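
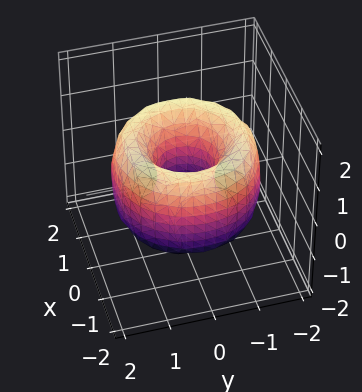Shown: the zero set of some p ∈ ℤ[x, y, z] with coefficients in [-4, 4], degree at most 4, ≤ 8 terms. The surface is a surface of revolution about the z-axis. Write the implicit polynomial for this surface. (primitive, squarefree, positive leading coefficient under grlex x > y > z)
x^4 + 2*x^2*y^2 + y^4 - 3*x^2 - 3*y^2 + z^2 + 1

1. The degree is 4 — the shape is more complex than any degree-3 surface.
2. Symmetry: the z-axis is an axis of rotation, so x and y enter only as x² + y².
3. Checking where it meets the axes: the surface avoids every integer z-axis point in the box; a circular section at z = 0 has radius between 0 and 1.
4. Together with the visible shape, these determine p as stated.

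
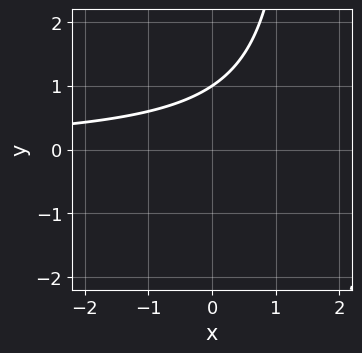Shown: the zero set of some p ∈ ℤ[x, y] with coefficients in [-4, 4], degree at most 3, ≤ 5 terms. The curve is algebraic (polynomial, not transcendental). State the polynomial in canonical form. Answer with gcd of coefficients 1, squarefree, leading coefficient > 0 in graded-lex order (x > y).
First, degree: a generic line meets the curve in up to 2 points, so deg p = 2.
Then, from the axis intercepts and sections: it misses every integer gridline on the x-axis; it meets the y-axis at y = 1 (among the integer gridlines).
Finally, fitting integer coefficients to these (and the overall shape) gives p.

2*x*y - 3*y + 3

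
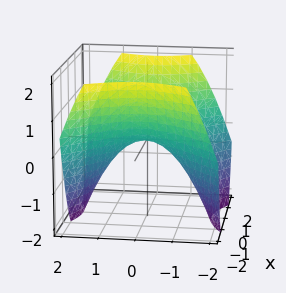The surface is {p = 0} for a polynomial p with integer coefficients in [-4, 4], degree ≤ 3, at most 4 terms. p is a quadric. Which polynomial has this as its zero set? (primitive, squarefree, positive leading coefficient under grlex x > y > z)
1. deg p = 2. A hyperbolic paraboloid; a quadric.
2. Symmetries: it's symmetric under x → −x, forcing even powers of x; it's symmetric under y → −y, forcing even powers of y.
3. Reading off the gridlines: it meets the x-axis at x = 0 (among the integer gridlines); it crosses the y-axis at the gridline y = 0; it meets the z-axis at z = 0 (among the integer gridlines).
4. The integer polynomial consistent with all of this is the stated p.

2*x^2 - 2*y^2 - 3*z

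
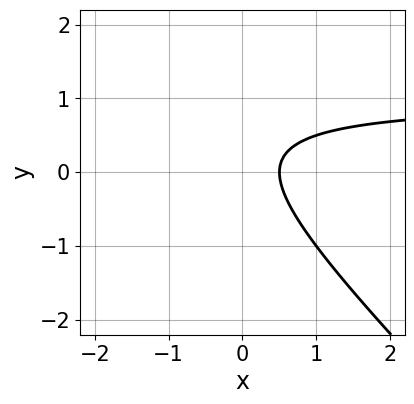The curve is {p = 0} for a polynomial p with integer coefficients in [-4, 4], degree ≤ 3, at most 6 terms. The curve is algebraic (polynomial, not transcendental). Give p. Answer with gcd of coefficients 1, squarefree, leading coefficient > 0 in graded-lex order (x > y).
2*x*y + 2*y^2 - 2*x - y + 1

(a) deg p = 2.
(b) Checking where it meets the axes: it misses every integer gridline on the y-axis.
(c) Fitting integer coefficients to these (and the overall shape) gives p.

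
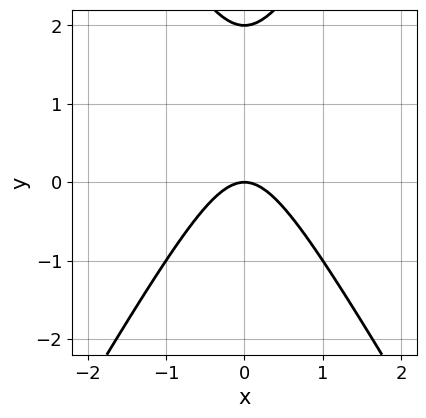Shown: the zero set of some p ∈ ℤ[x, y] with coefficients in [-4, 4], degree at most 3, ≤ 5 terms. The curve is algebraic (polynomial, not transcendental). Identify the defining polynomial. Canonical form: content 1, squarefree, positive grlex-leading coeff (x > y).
First, degree: a generic line meets the curve in up to 2 points, so deg p = 2.
Next, symmetries: the x ↦ −x reflection is a symmetry, so x appears only in even powers.
Next, from the visible intercepts: among the integer gridlines, it crosses the y-axis at y ∈ {0, 2}; it meets the x-axis at x = 0 (among the integer gridlines).
Finally, fitting integer coefficients to these (and the overall shape) gives p.

3*x^2 - y^2 + 2*y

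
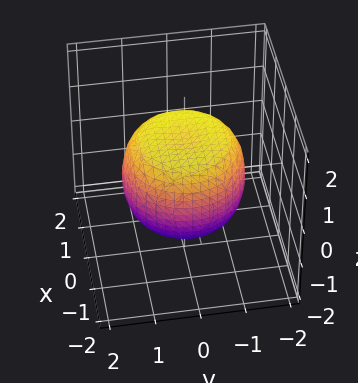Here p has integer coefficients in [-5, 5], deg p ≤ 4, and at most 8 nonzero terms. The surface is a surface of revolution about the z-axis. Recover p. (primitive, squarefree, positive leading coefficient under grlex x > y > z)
The degree is 4 — no degree-3 surface has this shape.
By symmetry, the surface is invariant under rotation about z: p = q(x² + y², z).
From the axis intercepts and sections: a circular section at z = -1 has radius exactly 1; the z-axis gridline crossings are at z ∈ {-1, 1}.
These observations pin down the coefficients.

2*x^4 + 4*x^2*y^2 + 2*y^4 - 2*x^2 - 2*y^2 + 3*z^2 - 3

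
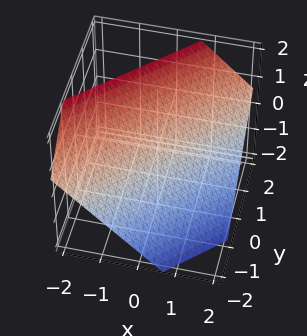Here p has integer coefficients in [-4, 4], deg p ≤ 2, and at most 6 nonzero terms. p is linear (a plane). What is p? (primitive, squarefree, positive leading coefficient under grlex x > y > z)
1. deg p = 1. Every cross-section is a straight line — this is a plane.
2. Solving for integer coefficients yields p as stated.

3*x - 3*y + 3*z - 2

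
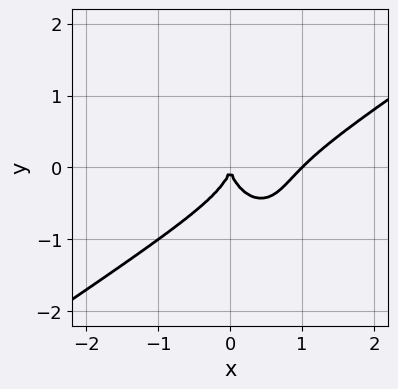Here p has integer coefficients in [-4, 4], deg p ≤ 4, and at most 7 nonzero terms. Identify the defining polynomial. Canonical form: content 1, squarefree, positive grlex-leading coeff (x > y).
1. Degree: the shape is more complex than any degree-2 curve, so deg p = 3.
2. Checking where it meets the axes: it meets the y-axis at y = 0 (among the integer gridlines); among the integer gridlines, it crosses the x-axis at x ∈ {0, 1}.
3. Fitting integer coefficients to these (and the overall shape) gives p.

3*x^3 - 3*x^2*y - x*y^2 - 2*y^3 - 3*x^2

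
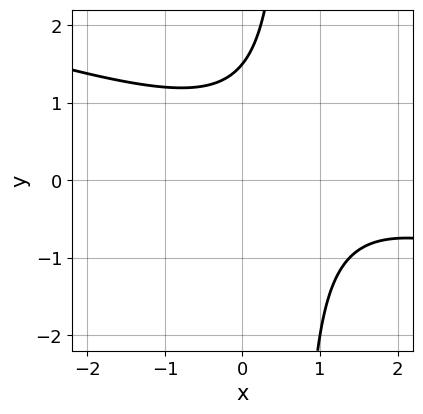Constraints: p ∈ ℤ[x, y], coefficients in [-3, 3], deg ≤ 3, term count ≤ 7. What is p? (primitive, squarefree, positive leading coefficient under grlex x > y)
(a) Degree: no degree-1 curve has this shape, so deg p = 2.
(b) From the visible intercepts: the curve avoids every integer x-axis point in the box.
(c) Matching integer coefficients to the picture gives p.

x^2 + 3*x*y - 2*x - 2*y + 3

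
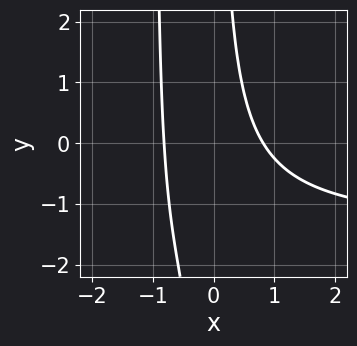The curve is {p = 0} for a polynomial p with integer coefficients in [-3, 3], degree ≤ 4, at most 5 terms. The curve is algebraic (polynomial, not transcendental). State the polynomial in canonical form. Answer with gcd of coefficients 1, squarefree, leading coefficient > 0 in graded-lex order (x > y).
The degree is 3 — the shape is more complex than any degree-2 curve.
From the visible intercepts: the curve avoids every integer y-axis point in the box.
Putting this together gives p.

2*x^2*y + 3*x^2 + 2*x*y - 2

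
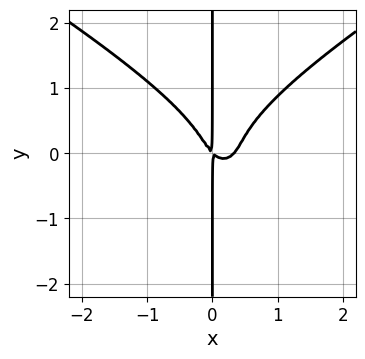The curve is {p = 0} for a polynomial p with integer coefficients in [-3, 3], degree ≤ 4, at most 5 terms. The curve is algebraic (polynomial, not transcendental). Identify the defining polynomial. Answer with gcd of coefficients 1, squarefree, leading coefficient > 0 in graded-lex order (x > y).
(a) The degree is 4 — a generic line meets the curve in up to 4 points.
(b) Observable constraints: every point of the y-axis in the box is on the curve.
(c) These observations pin down the coefficients.

x^3*y - 3*x*y^3 + 3*x^3 - x^2 - x*y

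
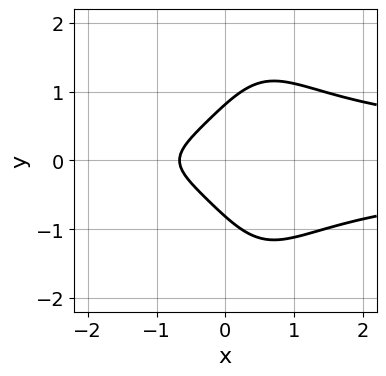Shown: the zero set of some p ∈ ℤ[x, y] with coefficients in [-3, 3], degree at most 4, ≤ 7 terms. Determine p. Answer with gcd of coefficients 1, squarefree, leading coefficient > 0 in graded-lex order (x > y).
Degree: no degree-3 curve has this shape, so deg p = 4.
Symmetries: mirror symmetry y ↦ −y ⇒ only even powers of y.
Together with the visible shape, these determine p as stated.

3*x^2*y^2 - 2*x*y^2 + 3*y^2 - 3*x - 2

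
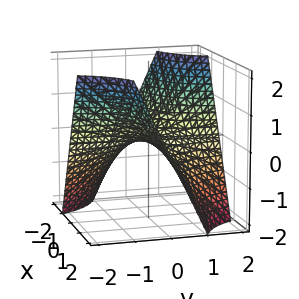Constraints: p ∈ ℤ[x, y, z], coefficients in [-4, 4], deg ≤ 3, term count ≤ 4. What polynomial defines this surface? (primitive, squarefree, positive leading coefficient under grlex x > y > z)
x*y + z

(a) Degree: a saddle surface; a quadric, so deg p = 2.
(b) Reading off the gridlines: it crosses the z-axis at the gridline z = 0; every point of the y-axis in the box is on the surface; the visible x-axis segment lies entirely on the surface.
(c) Matching integer coefficients to the picture gives p.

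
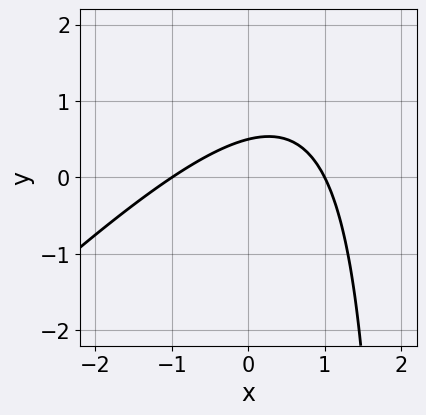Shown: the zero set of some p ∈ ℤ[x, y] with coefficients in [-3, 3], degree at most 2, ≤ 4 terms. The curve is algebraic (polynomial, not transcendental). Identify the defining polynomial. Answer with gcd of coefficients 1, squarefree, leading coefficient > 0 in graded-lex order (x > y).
First, deg p = 2. A generic line meets the curve in up to 2 points.
Then, reading off the gridlines: among the integer gridlines, it crosses the x-axis at x ∈ {-1, 1}.
Finally, the integer polynomial consistent with all of this is the stated p.

x^2 - x*y + 2*y - 1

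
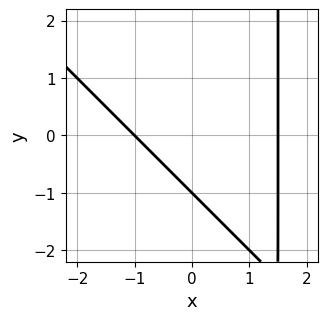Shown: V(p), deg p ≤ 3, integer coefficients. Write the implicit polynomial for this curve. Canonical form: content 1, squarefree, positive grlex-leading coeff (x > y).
First, deg p = 2.
Next, checking where it meets the axes: one x-axis crossing is at x = -1; one y-axis crossing is at y = -1.
Finally, fitting integer coefficients to these (and the overall shape) gives p.

2*x^2 + 2*x*y - x - 3*y - 3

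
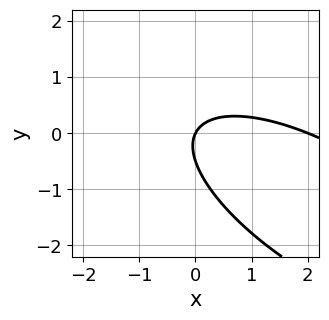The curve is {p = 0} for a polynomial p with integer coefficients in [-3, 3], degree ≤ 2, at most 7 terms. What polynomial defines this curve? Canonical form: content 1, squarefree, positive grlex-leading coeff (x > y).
x^2 + 2*x*y + 2*y^2 - 2*x + y

First, degree: the shape is more complex than any degree-1 curve, so deg p = 2.
Then, from the axis intercepts and sections: among the integer gridlines, it crosses the x-axis at x ∈ {0, 2}; it crosses the y-axis at the gridline y = 0.
Finally, these observations pin down the coefficients.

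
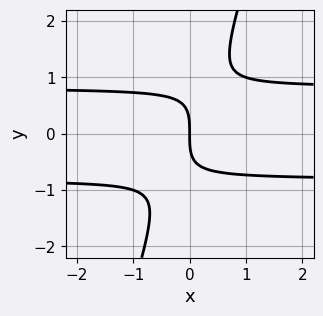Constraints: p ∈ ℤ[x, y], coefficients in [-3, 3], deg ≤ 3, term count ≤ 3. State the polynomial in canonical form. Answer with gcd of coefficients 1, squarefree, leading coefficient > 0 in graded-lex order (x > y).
3*x*y^2 - y^3 - 2*x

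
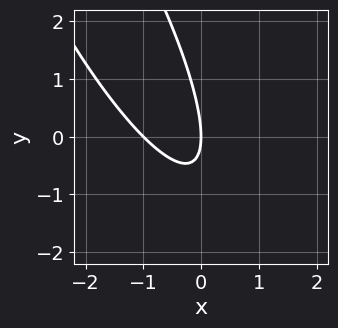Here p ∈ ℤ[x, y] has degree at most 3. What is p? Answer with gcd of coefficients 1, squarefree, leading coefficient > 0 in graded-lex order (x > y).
First, deg p = 2. A generic line meets the curve in up to 2 points.
Next, checking where it meets the axes: the x-axis gridline crossings are at x ∈ {-1, 0}; one y-axis crossing is at y = 0.
Finally, putting this together gives p.

3*x^2 + 3*x*y + y^2 + 3*x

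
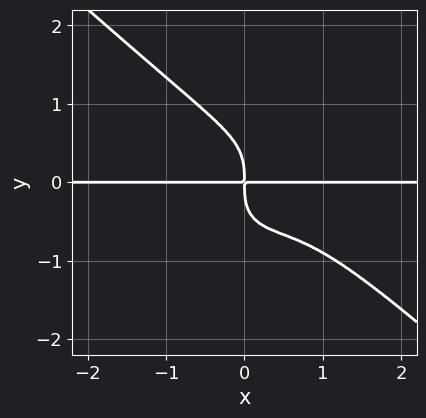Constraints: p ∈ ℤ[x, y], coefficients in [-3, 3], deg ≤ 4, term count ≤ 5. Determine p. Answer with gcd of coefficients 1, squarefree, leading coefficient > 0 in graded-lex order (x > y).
3*x^3*y - x*y^3 + 3*y^4 - 3*x^2*y + 3*x*y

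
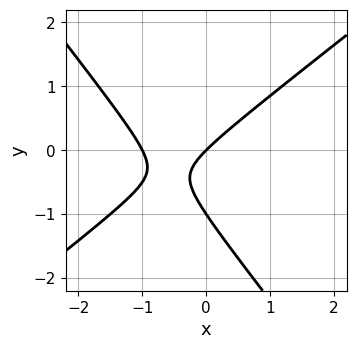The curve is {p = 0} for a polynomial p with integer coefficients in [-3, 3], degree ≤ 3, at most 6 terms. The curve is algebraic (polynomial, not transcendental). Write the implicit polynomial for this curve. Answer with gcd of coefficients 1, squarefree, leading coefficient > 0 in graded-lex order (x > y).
2*x^2 - x*y - 2*y^2 + 2*x - 2*y

(a) The degree is 2 — a generic line meets the curve in up to 2 points.
(b) Observable constraints: among the integer gridlines, it crosses the y-axis at y ∈ {-1, 0}; among the integer gridlines, it crosses the x-axis at x ∈ {-1, 0}.
(c) These observations pin down the coefficients.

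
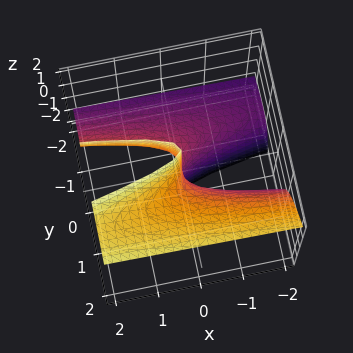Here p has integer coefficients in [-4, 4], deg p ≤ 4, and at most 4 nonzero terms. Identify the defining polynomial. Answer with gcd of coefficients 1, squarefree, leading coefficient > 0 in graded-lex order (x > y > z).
(a) deg p = 3. A generic line meets the surface in up to 3 points.
(b) Checking where it meets the axes: one y-axis crossing is at y = 0; the visible z-axis segment lies entirely on the surface; it meets the x-axis at x = 0 (among the integer gridlines).
(c) Solving for integer coefficients yields p as stated.

2*y^3 - 3*y^2*z + y^2 + x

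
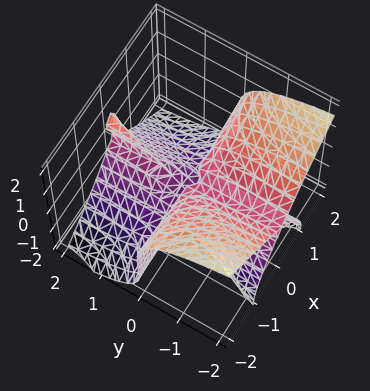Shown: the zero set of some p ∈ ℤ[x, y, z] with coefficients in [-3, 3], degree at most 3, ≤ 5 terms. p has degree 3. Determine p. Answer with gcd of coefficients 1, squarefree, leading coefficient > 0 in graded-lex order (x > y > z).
1. The picture has 2 separate pieces.
2. Degree: no degree-2 surface has this shape, so deg p = 3.
3. Checking where it meets the axes: every point of the x-axis in the box is on the surface; one z-axis crossing is at z = -1; the visible y-axis segment lies entirely on the surface.
4. These observations pin down the coefficients.

2*x^2*y - y*z^2 + z^3 + z^2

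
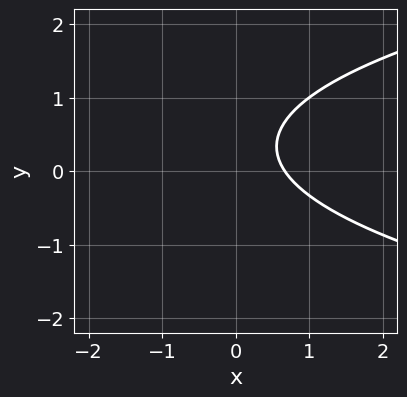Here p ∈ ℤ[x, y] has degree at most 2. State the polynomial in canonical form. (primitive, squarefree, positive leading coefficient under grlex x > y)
The degree is 2 — the shape is more complex than any degree-1 curve.
Reading off the gridlines: no y-intercept at any integer in the box.
Fitting integer coefficients to these (and the overall shape) gives p.

3*y^2 - 3*x - 2*y + 2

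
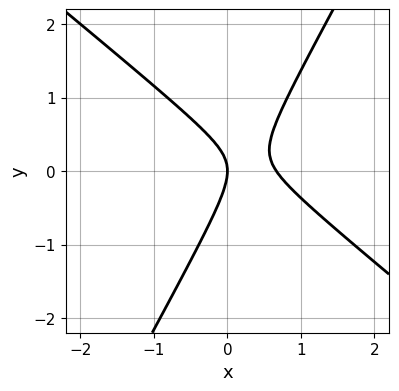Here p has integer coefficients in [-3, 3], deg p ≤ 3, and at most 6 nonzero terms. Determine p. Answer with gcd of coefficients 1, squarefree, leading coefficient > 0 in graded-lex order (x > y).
(a) deg p = 2. The shape is more complex than any degree-1 curve.
(b) Reading off the gridlines: one x-axis crossing is at x = 0; it meets the y-axis at y = 0 (among the integer gridlines).
(c) Together with the visible shape, these determine p as stated.

3*x^2 + 2*x*y - 2*y^2 - 2*x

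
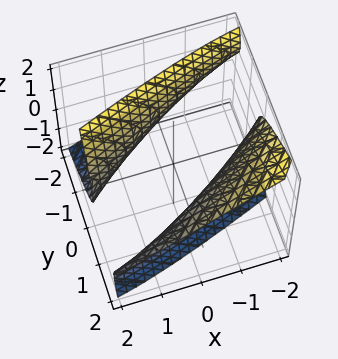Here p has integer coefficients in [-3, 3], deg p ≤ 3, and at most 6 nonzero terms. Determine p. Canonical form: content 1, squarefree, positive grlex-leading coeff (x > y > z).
First, there are 2 components.
Then, the degree is 2 — a generic line meets the surface in up to 2 points.
Then, checking where it meets the axes: it misses every integer gridline on the z-axis.
Finally, assembling these constraints gives the stated polynomial.

x^2 - 3*x*y + 2*y^2 - 3*y*z - 2*z^2 - 3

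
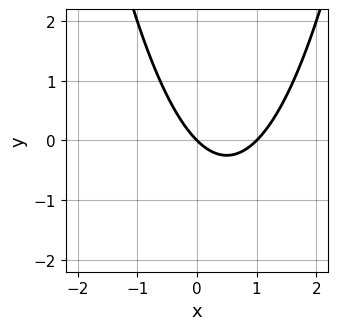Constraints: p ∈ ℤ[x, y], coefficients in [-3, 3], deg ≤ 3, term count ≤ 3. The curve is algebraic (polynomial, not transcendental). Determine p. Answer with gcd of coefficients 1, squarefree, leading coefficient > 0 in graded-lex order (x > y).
x^2 - x - y

The degree is 2 — the shape is more complex than any degree-1 curve.
Against the integer gridlines: the x-axis gridline crossings are at x ∈ {0, 1}; one y-axis crossing is at y = 0.
The integer polynomial consistent with all of this is the stated p.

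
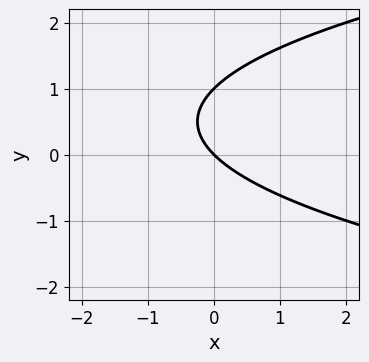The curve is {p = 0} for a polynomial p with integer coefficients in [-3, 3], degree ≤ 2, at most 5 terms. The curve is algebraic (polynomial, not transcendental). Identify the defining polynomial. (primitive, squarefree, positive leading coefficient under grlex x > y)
1. Degree: the shape is more complex than any degree-1 curve, so deg p = 2.
2. Observable constraints: the y-axis gridline crossings are at y ∈ {0, 1}; one x-axis crossing is at x = 0.
3. The integer polynomial consistent with all of this is the stated p.

y^2 - x - y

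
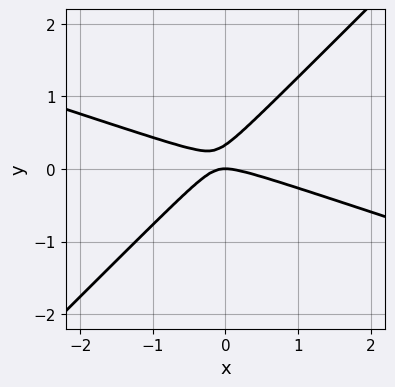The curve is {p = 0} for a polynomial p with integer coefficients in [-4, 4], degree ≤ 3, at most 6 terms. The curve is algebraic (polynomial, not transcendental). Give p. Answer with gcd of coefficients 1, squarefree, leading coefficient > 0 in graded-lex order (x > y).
Degree: the shape is more complex than any degree-1 curve, so deg p = 2.
Checking where it meets the axes: one x-axis crossing is at x = 0; it crosses the y-axis at the gridline y = 0.
These observations pin down the coefficients.

x^2 + 2*x*y - 3*y^2 + y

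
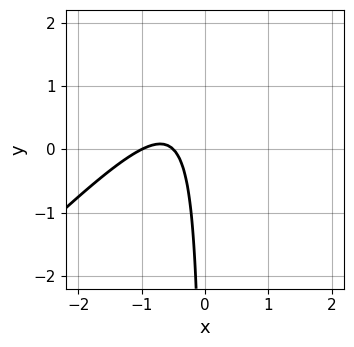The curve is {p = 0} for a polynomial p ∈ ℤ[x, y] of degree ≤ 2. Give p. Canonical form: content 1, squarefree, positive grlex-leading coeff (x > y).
1. deg p = 2. The shape is more complex than any degree-1 curve.
2. Against the integer gridlines: it crosses the x-axis at the gridline x = -1; it misses every integer gridline on the y-axis.
3. Putting this together gives p.

2*x^2 - 2*x*y + 3*x + 1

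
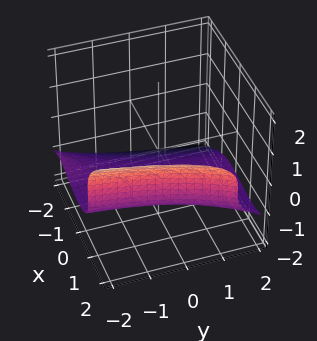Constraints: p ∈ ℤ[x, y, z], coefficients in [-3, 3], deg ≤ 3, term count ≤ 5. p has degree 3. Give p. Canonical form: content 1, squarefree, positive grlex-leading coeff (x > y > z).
x^3 - x^2*y - 3*z^3 - z^2 - 3

(a) The degree is 3 — a generic line meets the surface in up to 3 points.
(b) Reading off the gridlines: the surface avoids every integer y-axis point in the box.
(c) Putting this together gives p.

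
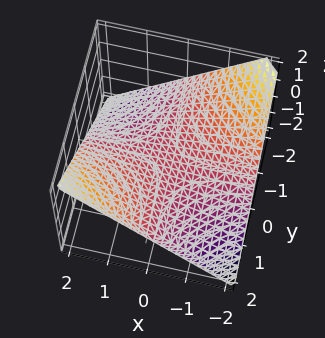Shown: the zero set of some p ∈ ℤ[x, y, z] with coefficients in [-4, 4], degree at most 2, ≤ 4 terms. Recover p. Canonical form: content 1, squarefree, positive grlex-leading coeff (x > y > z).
x*y - 2*z

The degree is 2 — a hyperbolic paraboloid; a quadric.
Reading off the gridlines: every point of the y-axis in the box is on the surface; the visible x-axis segment lies entirely on the surface; it meets the z-axis at z = 0 (among the integer gridlines).
The integer polynomial consistent with all of this is the stated p.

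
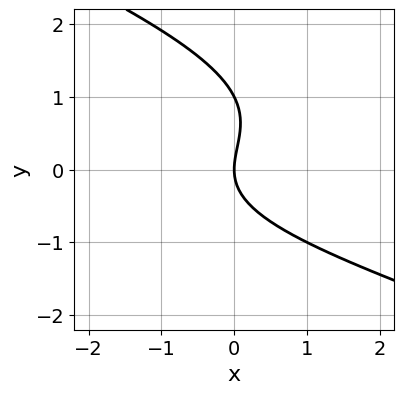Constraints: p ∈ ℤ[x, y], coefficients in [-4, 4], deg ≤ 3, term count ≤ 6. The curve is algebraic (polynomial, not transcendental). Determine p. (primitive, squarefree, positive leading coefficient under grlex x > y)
x*y^2 + 2*y^3 - 2*y^2 + 3*x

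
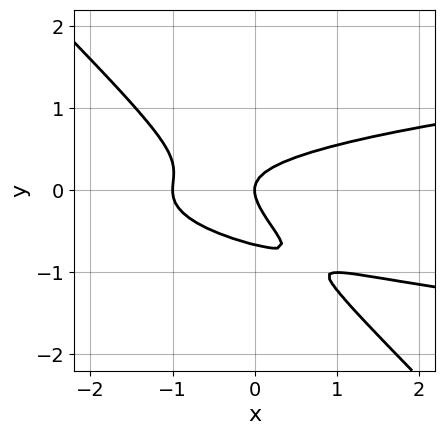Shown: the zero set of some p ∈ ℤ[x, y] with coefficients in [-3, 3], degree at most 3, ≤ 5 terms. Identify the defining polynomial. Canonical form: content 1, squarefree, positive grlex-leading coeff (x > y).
3*x*y^2 + 3*y^3 - x^2 + 2*y^2 - x

1. The degree is 3 — the shape is more complex than any degree-2 curve.
2. From the axis intercepts and sections: among the integer gridlines, it crosses the x-axis at x ∈ {-1, 0}; it meets the y-axis at y = 0 (among the integer gridlines).
3. The integer polynomial consistent with all of this is the stated p.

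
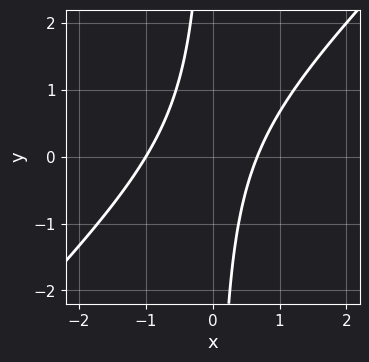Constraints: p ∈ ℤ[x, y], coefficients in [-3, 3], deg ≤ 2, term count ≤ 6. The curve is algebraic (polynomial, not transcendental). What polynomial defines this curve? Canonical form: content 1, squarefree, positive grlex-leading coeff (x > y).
3*x^2 - 3*x*y + x - 2

1. Degree: no degree-1 curve has this shape, so deg p = 2.
2. Against the integer gridlines: it misses every integer gridline on the y-axis; it meets the x-axis at x = -1 (among the integer gridlines).
3. Matching integer coefficients to the picture gives p.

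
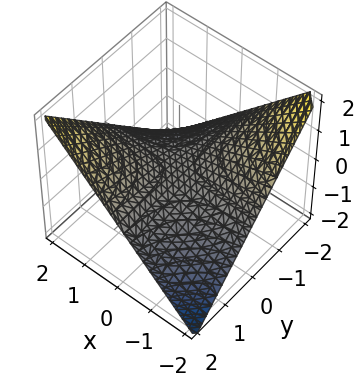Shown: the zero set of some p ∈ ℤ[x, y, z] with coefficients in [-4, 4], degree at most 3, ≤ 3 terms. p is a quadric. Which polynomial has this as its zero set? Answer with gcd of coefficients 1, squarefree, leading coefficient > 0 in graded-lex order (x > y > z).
x*y - 2*z

deg p = 2. A hyperbolic paraboloid; a quadric.
From the visible intercepts: the visible x-axis segment lies entirely on the surface; it meets the z-axis at z = 0 (among the integer gridlines); the visible y-axis segment lies entirely on the surface.
Solving for integer coefficients yields p as stated.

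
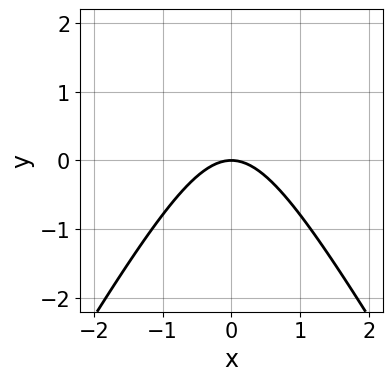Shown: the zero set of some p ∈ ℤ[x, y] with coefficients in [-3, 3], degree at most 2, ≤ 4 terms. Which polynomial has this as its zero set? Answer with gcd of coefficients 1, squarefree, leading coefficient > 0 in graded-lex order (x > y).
3*x^2 - y^2 + 3*y

Degree: no degree-1 curve has this shape, so deg p = 2.
Symmetries: it's symmetric under x → −x, forcing even powers of x.
From the axis intercepts and sections: it meets the x-axis at x = 0 (among the integer gridlines); it meets the y-axis at y = 0 (among the integer gridlines).
Putting this together gives p.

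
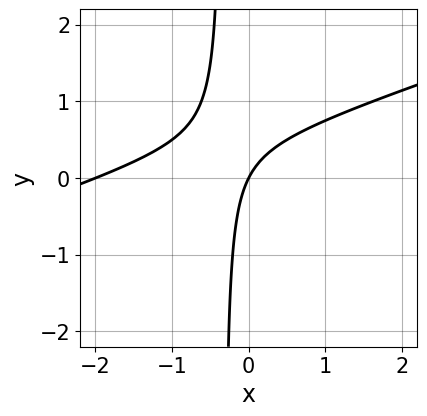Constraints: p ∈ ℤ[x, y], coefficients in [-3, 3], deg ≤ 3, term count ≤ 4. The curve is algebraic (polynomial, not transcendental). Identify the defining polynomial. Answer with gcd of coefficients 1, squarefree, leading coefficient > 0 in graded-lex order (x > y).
x^2 - 3*x*y + 2*x - y

(a) deg p = 2. The shape is more complex than any degree-1 curve.
(b) Reading off the gridlines: among the integer gridlines, it crosses the x-axis at x ∈ {-2, 0}; it crosses the y-axis at the gridline y = 0.
(c) Together with the visible shape, these determine p as stated.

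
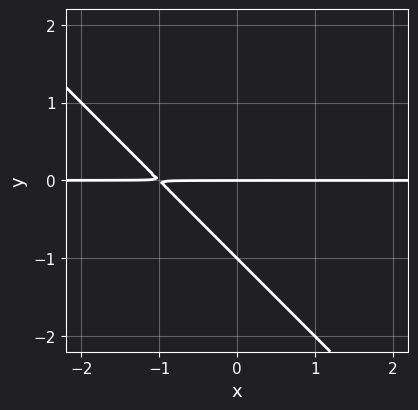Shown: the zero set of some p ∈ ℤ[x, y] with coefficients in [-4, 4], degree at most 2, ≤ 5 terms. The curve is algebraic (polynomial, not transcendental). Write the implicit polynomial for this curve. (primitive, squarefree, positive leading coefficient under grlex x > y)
x*y + y^2 + y

First, degree: no degree-1 curve has this shape, so deg p = 2.
Next, checking where it meets the axes: the visible x-axis segment lies entirely on the curve; among the integer gridlines, it crosses the y-axis at y ∈ {-1, 0}.
Finally, matching integer coefficients to the picture gives p.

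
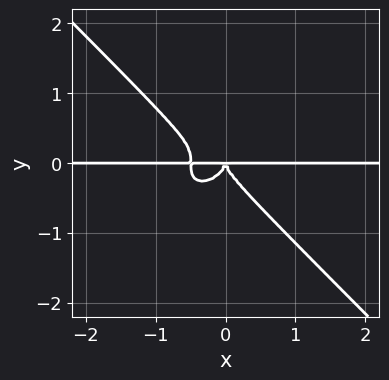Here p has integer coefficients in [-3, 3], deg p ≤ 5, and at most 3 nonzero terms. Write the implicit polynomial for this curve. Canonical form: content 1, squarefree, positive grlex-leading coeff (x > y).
2*x^3*y + 2*y^4 + x^2*y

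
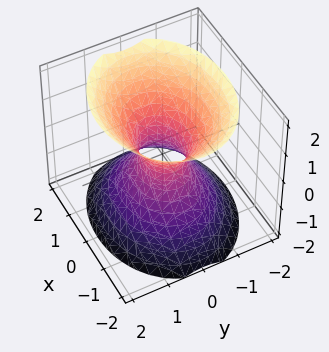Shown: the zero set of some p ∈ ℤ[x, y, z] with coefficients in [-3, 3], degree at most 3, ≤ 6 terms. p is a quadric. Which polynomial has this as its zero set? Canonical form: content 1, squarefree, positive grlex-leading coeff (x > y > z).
First, degree: an hourglass — one-sheet hyperboloid; a quadric, so deg p = 2.
Next, symmetries: mirror symmetry y ↦ −y ⇒ only even powers of y; it's symmetric under x → −x, forcing even powers of x; mirror symmetry z ↦ −z ⇒ only even powers of z.
Then, observable constraints: the surface avoids every integer z-axis point in the box.
Finally, assembling these constraints gives the stated polynomial.

2*x^2 + 3*y^2 - 2*z^2 - 1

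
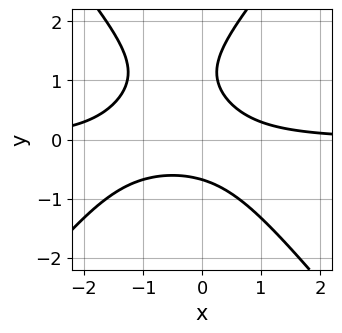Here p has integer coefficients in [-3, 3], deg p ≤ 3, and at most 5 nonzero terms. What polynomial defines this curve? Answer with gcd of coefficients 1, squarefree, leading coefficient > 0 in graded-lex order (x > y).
3*x^2*y - 2*y^3 + 3*x*y + 3*y^2 - 2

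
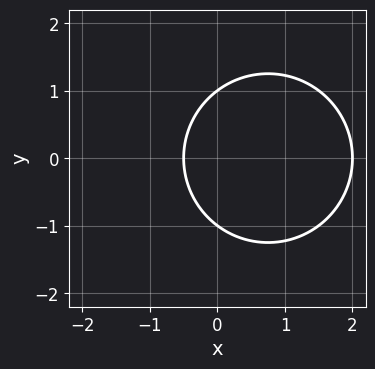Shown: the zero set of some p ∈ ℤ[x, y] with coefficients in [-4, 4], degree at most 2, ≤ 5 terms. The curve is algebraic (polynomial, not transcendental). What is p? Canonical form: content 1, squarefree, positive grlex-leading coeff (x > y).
2*x^2 + 2*y^2 - 3*x - 2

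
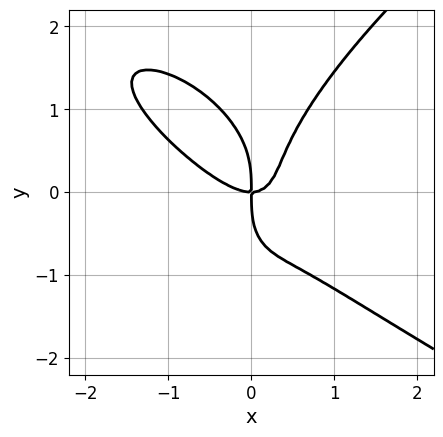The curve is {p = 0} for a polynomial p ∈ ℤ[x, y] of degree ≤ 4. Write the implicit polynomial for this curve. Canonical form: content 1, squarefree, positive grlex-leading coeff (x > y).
y^4 - 3*x^3 - 3*x^2*y + 2*x*y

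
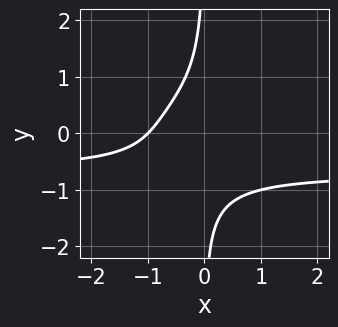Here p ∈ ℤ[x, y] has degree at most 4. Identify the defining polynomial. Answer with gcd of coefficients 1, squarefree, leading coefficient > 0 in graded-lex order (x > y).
x*y^3 + x*y + x + 1

1. The degree is 4 — no degree-3 curve has this shape.
2. From the visible intercepts: it misses every integer gridline on the y-axis; one x-axis crossing is at x = -1.
3. Assembling these constraints gives the stated polynomial.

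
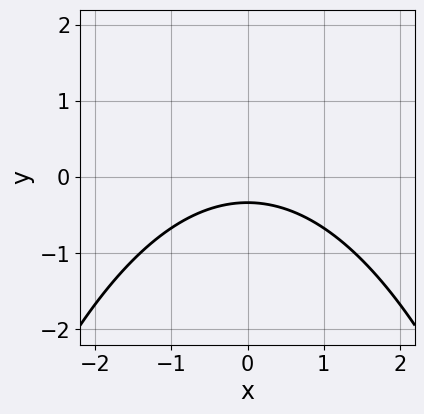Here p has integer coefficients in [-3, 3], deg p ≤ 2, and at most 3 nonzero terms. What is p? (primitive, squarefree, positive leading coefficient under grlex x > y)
(a) The degree is 2 — no degree-1 curve has this shape.
(b) Symmetries: it's symmetric under x → −x, forcing even powers of x.
(c) From the visible intercepts: no x-intercept at any integer in the box.
(d) Fitting integer coefficients to these (and the overall shape) gives p.

x^2 + 3*y + 1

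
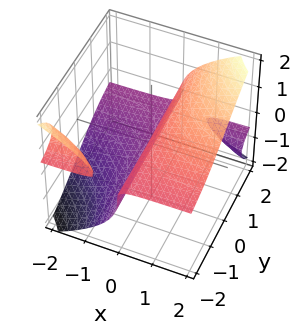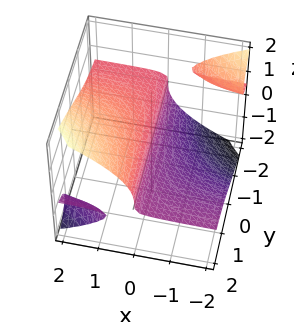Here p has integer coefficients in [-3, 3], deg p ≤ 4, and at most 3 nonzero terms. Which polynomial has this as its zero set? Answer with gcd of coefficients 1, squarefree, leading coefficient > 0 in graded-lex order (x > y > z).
x*y*z - z^3 + x

The picture has 3 separate pieces.
deg p = 3.
Against the integer gridlines: every point of the y-axis in the box is on the surface; it crosses the z-axis at the gridline z = 0.
Assembling these constraints gives the stated polynomial.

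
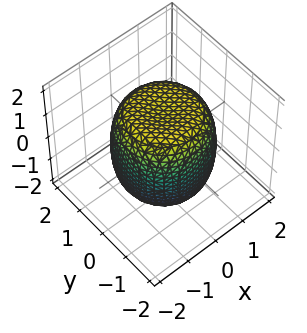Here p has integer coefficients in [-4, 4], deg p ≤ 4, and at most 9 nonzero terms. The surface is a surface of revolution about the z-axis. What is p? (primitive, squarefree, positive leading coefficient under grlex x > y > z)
x^4 + 2*x^2*y^2 + y^4 - x^2 - y^2 + z^2 - 2

1. deg p = 4. The shape is more complex than any degree-3 surface.
2. Symmetries: the surface is invariant under rotation about z: p = q(x² + y², z).
3. From the visible intercepts: a circular section at z = -1 has radius between 1 and 2.
4. Putting this together gives p.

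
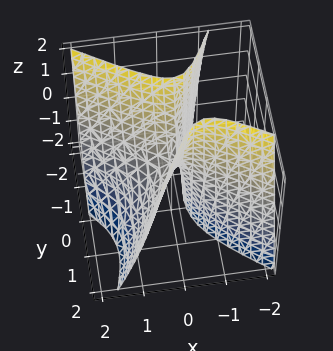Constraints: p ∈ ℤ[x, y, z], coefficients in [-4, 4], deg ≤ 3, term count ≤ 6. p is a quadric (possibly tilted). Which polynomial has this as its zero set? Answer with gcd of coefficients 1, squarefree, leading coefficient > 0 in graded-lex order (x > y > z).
3*x^2 + 3*x*y + 2*x*z - 2*y^2 + z

First, deg p = 2. No degree-1 surface has this shape.
Then, checking where it meets the axes: it crosses the z-axis at the gridline z = 0; it meets the x-axis at x = 0 (among the integer gridlines); one y-axis crossing is at y = 0.
Finally, matching integer coefficients to the picture gives p.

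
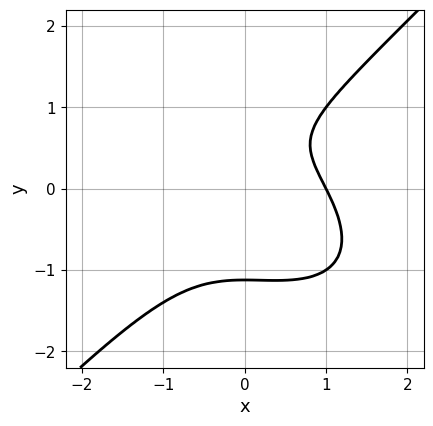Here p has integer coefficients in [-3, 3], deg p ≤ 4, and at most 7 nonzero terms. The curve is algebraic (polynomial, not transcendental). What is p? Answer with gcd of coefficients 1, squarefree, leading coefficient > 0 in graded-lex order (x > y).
1. deg p = 3. The shape is more complex than any degree-2 curve.
2. From the axis intercepts and sections: one x-axis crossing is at x = 1.
3. Fitting integer coefficients to these (and the overall shape) gives p.

2*x^3 + x^2*y - 3*y^3 + 2*y - 2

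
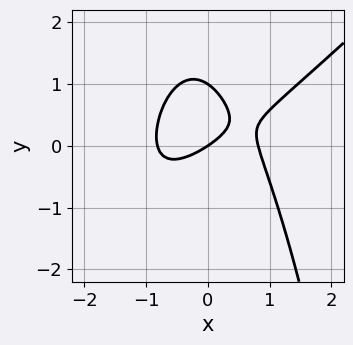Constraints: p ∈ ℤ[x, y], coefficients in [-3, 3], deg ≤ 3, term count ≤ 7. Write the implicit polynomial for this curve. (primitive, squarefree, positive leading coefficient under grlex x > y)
deg p = 3.
Reading off the gridlines: the y-axis gridline crossings are at y ∈ {0, 1}; one x-axis crossing is at x = 0.
Matching integer coefficients to the picture gives p.

3*x^3 - 3*x^2*y - 3*y^2 - 2*x + 3*y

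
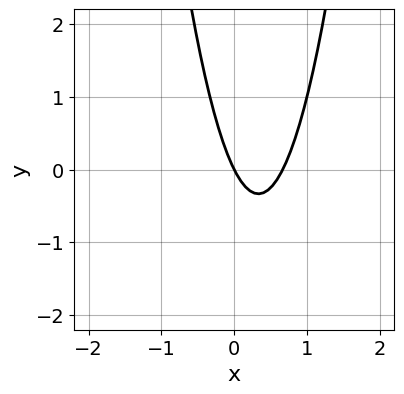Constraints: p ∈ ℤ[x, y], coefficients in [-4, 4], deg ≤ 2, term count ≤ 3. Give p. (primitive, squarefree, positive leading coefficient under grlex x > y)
deg p = 2.
Checking where it meets the axes: one x-axis crossing is at x = 0; it crosses the y-axis at the gridline y = 0.
Assembling these constraints gives the stated polynomial.

3*x^2 - 2*x - y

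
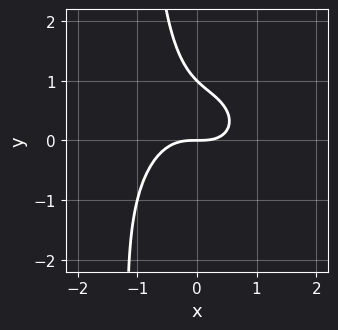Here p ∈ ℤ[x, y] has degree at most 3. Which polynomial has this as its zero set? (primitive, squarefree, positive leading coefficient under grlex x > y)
(a) The degree is 3 — a generic line meets the curve in up to 3 points.
(b) Observable constraints: one x-axis crossing is at x = 0; the y-axis gridline crossings are at y ∈ {0, 1}.
(c) Putting this together gives p.

x^3 + x*y^2 + y^2 - y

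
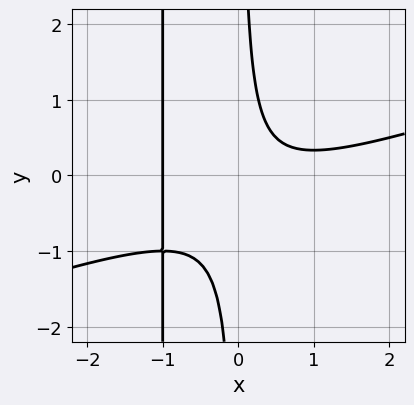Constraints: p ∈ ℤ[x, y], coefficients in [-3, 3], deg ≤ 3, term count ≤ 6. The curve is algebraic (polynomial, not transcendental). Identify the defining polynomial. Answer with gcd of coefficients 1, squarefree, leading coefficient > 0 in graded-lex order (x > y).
x^3 - 3*x^2*y - 3*x*y + 1

1. Degree: a generic line meets the curve in up to 3 points, so deg p = 3.
2. Reading off the gridlines: it misses every integer gridline on the y-axis; one x-axis crossing is at x = -1.
3. Together with the visible shape, these determine p as stated.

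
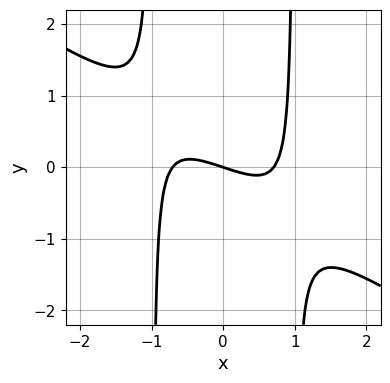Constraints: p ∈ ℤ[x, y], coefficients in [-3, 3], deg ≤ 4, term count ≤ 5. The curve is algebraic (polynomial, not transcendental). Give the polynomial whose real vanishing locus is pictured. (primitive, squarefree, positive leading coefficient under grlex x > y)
deg p = 3. A generic line meets the curve in up to 3 points.
Reading off the gridlines: one x-axis crossing is at x = 0; it meets the y-axis at y = 0 (among the integer gridlines).
The integer polynomial consistent with all of this is the stated p.

2*x^3 + 3*x^2*y - x - 3*y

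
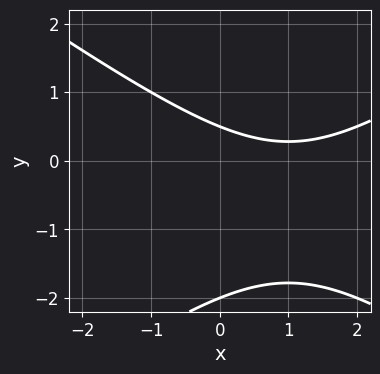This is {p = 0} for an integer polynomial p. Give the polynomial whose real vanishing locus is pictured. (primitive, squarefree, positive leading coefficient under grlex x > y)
First, deg p = 2. A generic line meets the curve in up to 2 points.
Then, from the axis intercepts and sections: one y-axis crossing is at y = -2; no x-intercept at any integer in the box.
Finally, these observations pin down the coefficients.

x^2 - 2*y^2 - 2*x - 3*y + 2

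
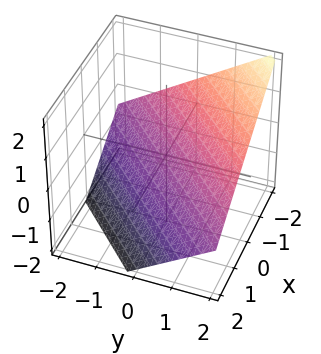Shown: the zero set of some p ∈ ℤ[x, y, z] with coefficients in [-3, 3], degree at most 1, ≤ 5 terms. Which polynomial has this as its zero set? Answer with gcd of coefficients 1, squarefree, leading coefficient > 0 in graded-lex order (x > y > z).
2*x - 2*y + 3*z + 2

The degree is 1 — every cross-section is a straight line — this is a plane.
From the axis intercepts and sections: it crosses the x-axis at the gridline x = -1; it meets the y-axis at y = 1 (among the integer gridlines).
These observations pin down the coefficients.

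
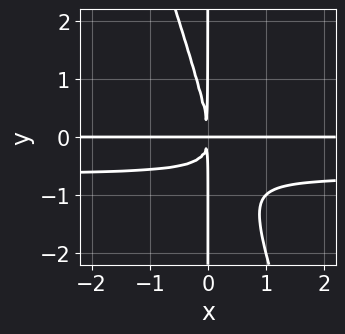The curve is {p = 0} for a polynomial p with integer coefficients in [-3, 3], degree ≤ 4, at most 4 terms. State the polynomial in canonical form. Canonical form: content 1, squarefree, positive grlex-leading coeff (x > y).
3*x^2*y^2 + x*y^3 + 2*x^2*y

(a) The degree is 4 — a generic line meets the curve in up to 4 points.
(b) Against the integer gridlines: the visible x-axis segment lies entirely on the curve; every point of the y-axis in the box is on the curve.
(c) These observations pin down the coefficients.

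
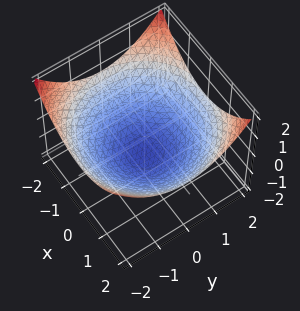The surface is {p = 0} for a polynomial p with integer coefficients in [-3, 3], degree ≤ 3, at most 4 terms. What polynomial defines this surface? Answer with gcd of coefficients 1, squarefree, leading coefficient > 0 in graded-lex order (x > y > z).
deg p = 2. A generic line meets the surface in up to 2 points.
By symmetry, every cross-section ⟂ z is a circle, so x, y appear only via x² + y².
Against the integer gridlines: a circular section at z = 0 has radius between 1 and 2; one z-axis crossing is at z = -1.
Putting this together gives p.

x^2 + y^2 - 3*z - 3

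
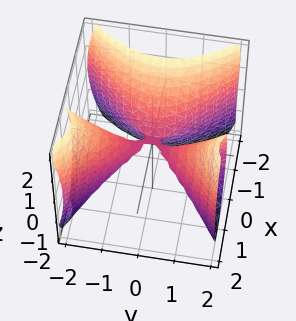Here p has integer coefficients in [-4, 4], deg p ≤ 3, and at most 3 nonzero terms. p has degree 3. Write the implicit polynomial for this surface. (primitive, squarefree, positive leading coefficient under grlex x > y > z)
1. deg p = 3. No degree-2 surface has this shape.
2. Reading off the gridlines: the visible y-axis segment lies entirely on the surface; it crosses the z-axis at the gridline z = 0; it meets the x-axis at x = 0 (among the integer gridlines).
3. Together with the visible shape, these determine p as stated.

3*x^3 - 3*x*y^2 + 2*z^2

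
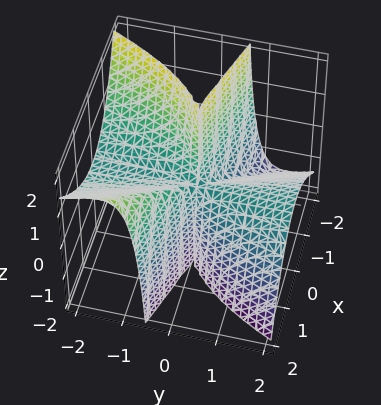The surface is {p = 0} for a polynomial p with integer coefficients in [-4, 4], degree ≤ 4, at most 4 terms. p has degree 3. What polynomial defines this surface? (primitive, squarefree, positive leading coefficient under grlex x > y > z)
x^3 + 3*x^2*y + 3*y^2*z

1. The degree is 3 — the shape is more complex than any degree-2 surface.
2. Observable constraints: the visible y-axis segment lies entirely on the surface; the visible z-axis segment lies entirely on the surface.
3. Fitting integer coefficients to these (and the overall shape) gives p.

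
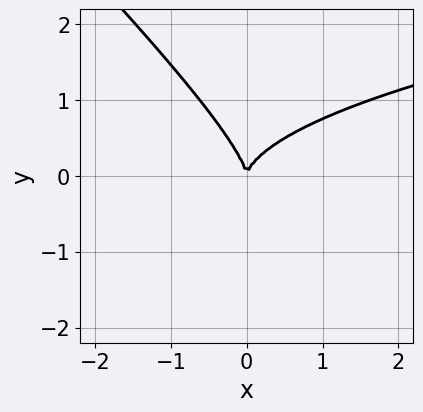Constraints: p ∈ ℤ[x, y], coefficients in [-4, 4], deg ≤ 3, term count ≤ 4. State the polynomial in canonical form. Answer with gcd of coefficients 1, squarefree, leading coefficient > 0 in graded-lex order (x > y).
x*y^2 + y^3 - x^2

(a) The degree is 3 — the shape is more complex than any degree-2 curve.
(b) Observable constraints: it meets the x-axis at x = 0 (among the integer gridlines); it crosses the y-axis at the gridline y = 0.
(c) Matching integer coefficients to the picture gives p.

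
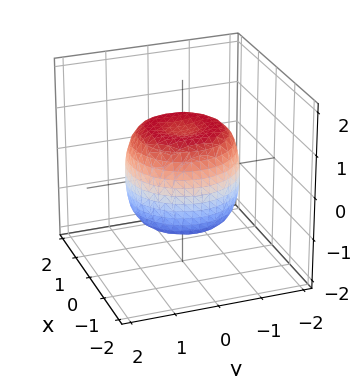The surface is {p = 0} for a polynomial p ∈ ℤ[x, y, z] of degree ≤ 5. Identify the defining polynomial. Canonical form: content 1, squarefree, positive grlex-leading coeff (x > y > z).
The degree is 4 — no degree-3 surface has this shape.
By symmetry, the z-axis is an axis of rotation, so x and y enter only as x² + y².
From the axis intercepts and sections: a circular section at z = 0 has radius between 1 and 2; the z-axis gridline crossings are at z ∈ {-1, 1}.
These observations pin down the coefficients.

x^4 + 2*x^2*y^2 + y^4 - x^2 - y^2 + z^2 - 1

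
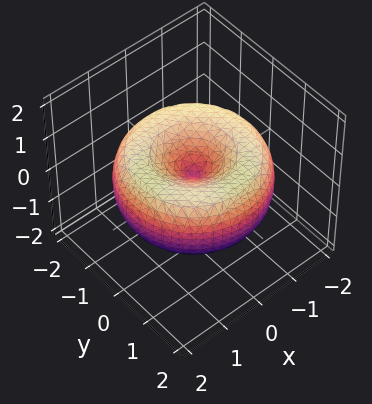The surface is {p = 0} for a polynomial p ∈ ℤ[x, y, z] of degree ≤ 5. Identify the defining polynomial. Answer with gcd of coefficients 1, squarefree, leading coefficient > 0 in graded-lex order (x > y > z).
x^4 + 2*x^2*y^2 + y^4 - 3*x^2 - 3*y^2 + 3*z^2

1. deg p = 4.
2. Symmetries: rotational symmetry about the z-axis ⇒ p depends on x, y only through x² + y².
3. Against the integer gridlines: one x-axis crossing is at x = 0; it meets the y-axis at y = 0 (among the integer gridlines); a circular section at z = 0 has radius between 1 and 2.
4. Fitting integer coefficients to these (and the overall shape) gives p.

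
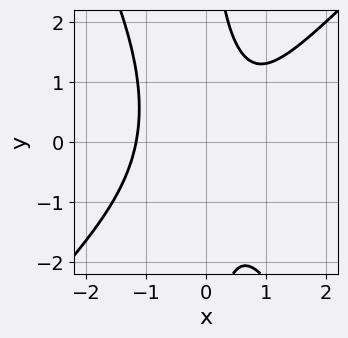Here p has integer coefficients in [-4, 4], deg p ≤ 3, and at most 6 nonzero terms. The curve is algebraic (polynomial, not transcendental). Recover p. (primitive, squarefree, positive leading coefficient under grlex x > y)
2*x^3 - x^2*y - x*y^2 - x + 2

1. deg p = 3.
2. Checking where it meets the axes: no y-intercept at any integer in the box.
3. The integer polynomial consistent with all of this is the stated p.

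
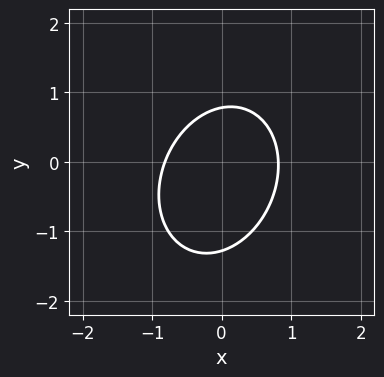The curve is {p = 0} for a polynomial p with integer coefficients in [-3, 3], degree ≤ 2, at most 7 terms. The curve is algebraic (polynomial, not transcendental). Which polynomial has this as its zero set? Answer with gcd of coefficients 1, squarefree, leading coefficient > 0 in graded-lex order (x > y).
3*x^2 - x*y + 2*y^2 + y - 2

1. deg p = 2. No degree-1 curve has this shape.
2. Matching integer coefficients to the picture gives p.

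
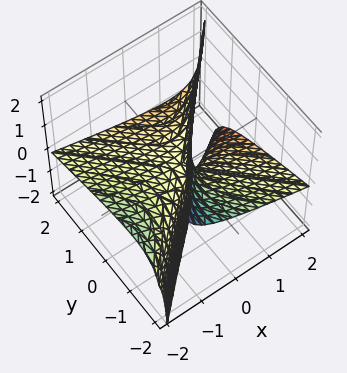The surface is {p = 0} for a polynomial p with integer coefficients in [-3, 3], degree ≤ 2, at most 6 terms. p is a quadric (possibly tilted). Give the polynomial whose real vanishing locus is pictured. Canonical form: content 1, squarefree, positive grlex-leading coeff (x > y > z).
(a) The degree is 2 — no degree-1 surface has this shape.
(b) Against the integer gridlines: it crosses the z-axis at the gridline z = 0; one y-axis crossing is at y = 0; one x-axis crossing is at x = 0.
(c) Matching integer coefficients to the picture gives p.

x^2 + 3*x*z - y^2 - 3*y*z - z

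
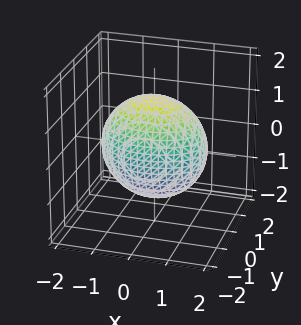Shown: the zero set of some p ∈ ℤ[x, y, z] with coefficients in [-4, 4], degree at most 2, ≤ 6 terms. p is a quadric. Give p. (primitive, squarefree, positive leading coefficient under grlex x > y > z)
x^2 + 2*y^2 + z^2 - 2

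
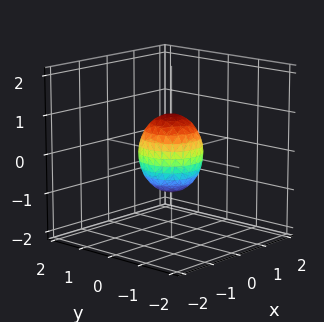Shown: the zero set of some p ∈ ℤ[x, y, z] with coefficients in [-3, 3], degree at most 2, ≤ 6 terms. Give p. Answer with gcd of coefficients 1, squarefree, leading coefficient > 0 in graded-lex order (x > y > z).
First, deg p = 2. A closed, bounded, convex surface; a quadric.
Then, by symmetry, every cross-section ⟂ z is a circle, so x, y appear only via x² + y²; the z ↦ −z reflection is a symmetry, so z appears only in even powers.
Next, reading off the gridlines: a circular section at z = 0 has radius between 0 and 1; among the integer gridlines, it crosses the z-axis at z ∈ {-1, 1}.
Finally, these observations pin down the coefficients.

3*x^2 + 3*y^2 + 2*z^2 - 2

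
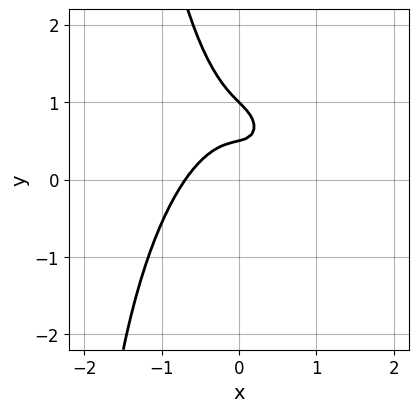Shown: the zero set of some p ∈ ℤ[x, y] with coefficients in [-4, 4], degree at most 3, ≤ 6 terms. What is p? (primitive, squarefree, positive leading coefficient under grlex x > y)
3*x^3 + x*y^2 + 2*y^2 - 3*y + 1

(a) The degree is 3 — no degree-2 curve has this shape.
(b) Checking where it meets the axes: one y-axis crossing is at y = 1.
(c) Together with the visible shape, these determine p as stated.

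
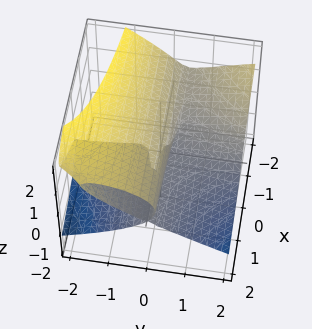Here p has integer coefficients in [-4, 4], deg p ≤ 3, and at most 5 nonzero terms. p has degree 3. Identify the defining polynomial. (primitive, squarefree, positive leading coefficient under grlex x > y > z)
x*y^2 + y*z^2 + 3*z^3 + 2*y*z - 3*z^2

(a) deg p = 3. No degree-2 surface has this shape.
(b) Reading off the gridlines: it crosses the z-axis at the gridline z = 1; every point of the y-axis in the box is on the surface.
(c) Together with the visible shape, these determine p as stated. Check: (2, 0, 0) on the x-axis lies on the surface, and p(2, 0, 0) = 0. ✓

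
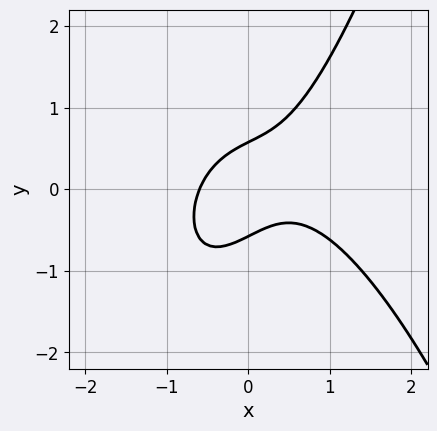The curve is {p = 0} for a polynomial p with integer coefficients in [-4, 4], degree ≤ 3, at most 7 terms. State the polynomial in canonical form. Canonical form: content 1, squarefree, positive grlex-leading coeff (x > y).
3*x^3 - x^2 + 3*x*y - 3*y^2 + 1

The degree is 3 — the shape is more complex than any degree-2 curve.
Putting this together gives p.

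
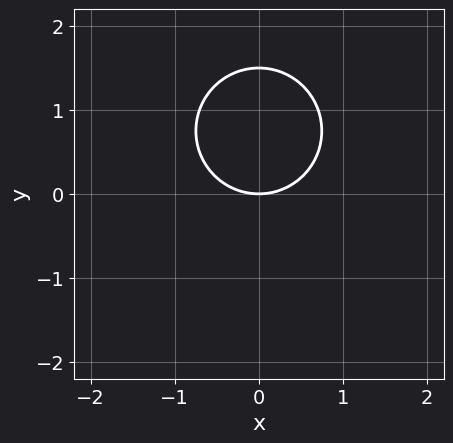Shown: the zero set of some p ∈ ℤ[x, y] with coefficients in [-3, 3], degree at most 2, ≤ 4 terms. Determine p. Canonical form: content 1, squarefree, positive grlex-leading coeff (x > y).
2*x^2 + 2*y^2 - 3*y

First, degree: the shape is more complex than any degree-1 curve, so deg p = 2.
Next, symmetries: mirror symmetry x ↦ −x ⇒ only even powers of x.
Next, from the axis intercepts and sections: it meets the y-axis at y = 0 (among the integer gridlines); one x-axis crossing is at x = 0.
Finally, matching integer coefficients to the picture gives p.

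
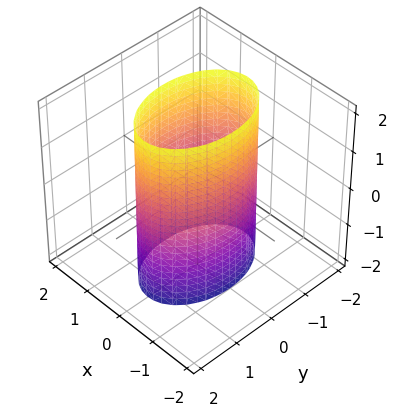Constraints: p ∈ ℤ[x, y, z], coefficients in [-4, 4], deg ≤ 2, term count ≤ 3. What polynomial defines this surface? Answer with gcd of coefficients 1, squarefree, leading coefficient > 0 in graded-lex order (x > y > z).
First, degree: constant cross-section along one axis; a quadric, so deg p = 2.
Next, symmetries: it's symmetric under z → −z, forcing even powers of z; the x ↦ −x reflection is a symmetry, so x appears only in even powers; the y ↦ −y reflection is a symmetry, so y appears only in even powers.
Next, from the visible intercepts: the x-axis gridline crossings are at x ∈ {-1, 1}; the surface avoids every integer z-axis point in the box.
Finally, the integer polynomial consistent with all of this is the stated p.

2*x^2 + y^2 - 2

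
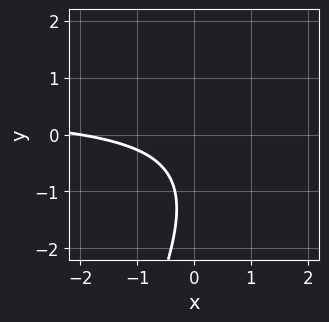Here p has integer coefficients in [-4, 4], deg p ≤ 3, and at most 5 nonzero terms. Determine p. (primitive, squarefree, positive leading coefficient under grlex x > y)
The degree is 2 — no degree-1 curve has this shape.
Checking where it meets the axes: no y-intercept at any integer in the box; one x-axis crossing is at x = -2.
The integer polynomial consistent with all of this is the stated p.

2*x*y - y^2 - x - 2*y - 2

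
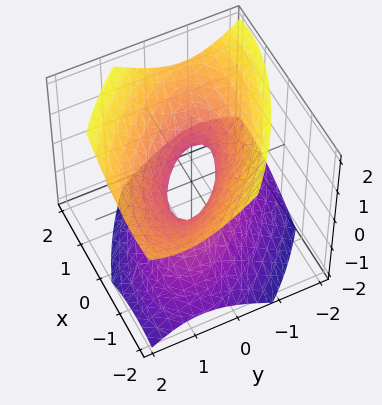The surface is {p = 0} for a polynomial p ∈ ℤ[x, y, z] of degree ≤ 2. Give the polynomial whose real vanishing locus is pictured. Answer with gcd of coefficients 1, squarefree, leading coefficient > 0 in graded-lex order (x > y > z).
First, degree: the shape is more complex than any degree-1 surface, so deg p = 2.
Then, from the visible intercepts: no z-intercept at any integer in the box.
Finally, putting this together gives p.

2*x^2 + 3*x*y + 3*y^2 - y*z - 3*z^2 - 1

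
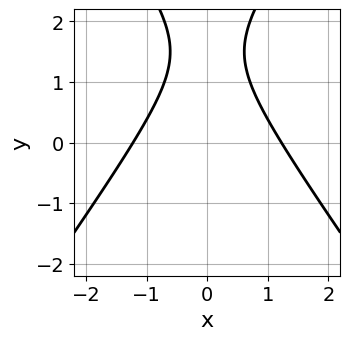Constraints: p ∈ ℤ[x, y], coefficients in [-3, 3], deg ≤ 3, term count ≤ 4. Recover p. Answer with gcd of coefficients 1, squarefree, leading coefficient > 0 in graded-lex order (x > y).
The degree is 2 — the shape is more complex than any degree-1 curve.
Symmetries: it's symmetric under x → −x, forcing even powers of x.
From the axis intercepts and sections: it misses every integer gridline on the y-axis.
Fitting integer coefficients to these (and the overall shape) gives p.

2*x^2 - y^2 + 3*y - 3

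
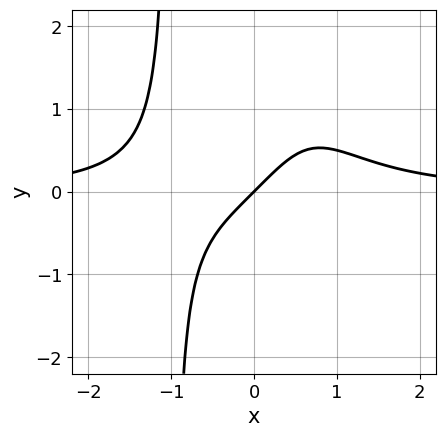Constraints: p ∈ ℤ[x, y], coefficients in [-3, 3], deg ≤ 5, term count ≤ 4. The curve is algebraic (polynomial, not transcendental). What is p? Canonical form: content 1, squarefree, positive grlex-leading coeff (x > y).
x^3*y - x + y

deg p = 4. The shape is more complex than any degree-3 curve.
Observable constraints: one x-axis crossing is at x = 0; one y-axis crossing is at y = 0.
Fitting integer coefficients to these (and the overall shape) gives p.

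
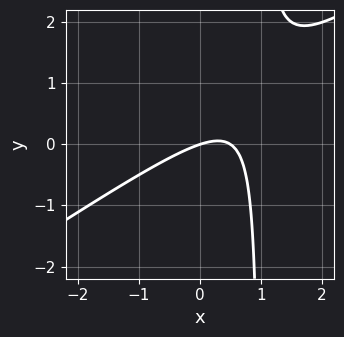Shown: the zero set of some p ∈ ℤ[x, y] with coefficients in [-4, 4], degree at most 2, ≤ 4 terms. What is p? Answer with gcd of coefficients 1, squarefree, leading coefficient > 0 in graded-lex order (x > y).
2*x^2 - 3*x*y - x + 3*y

1. The degree is 2 — no degree-1 curve has this shape.
2. From the axis intercepts and sections: it meets the x-axis at x = 0 (among the integer gridlines); it crosses the y-axis at the gridline y = 0.
3. These observations pin down the coefficients.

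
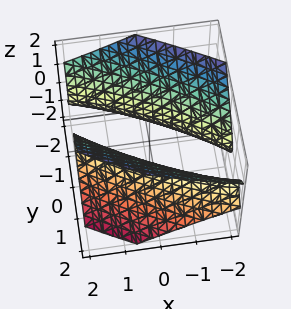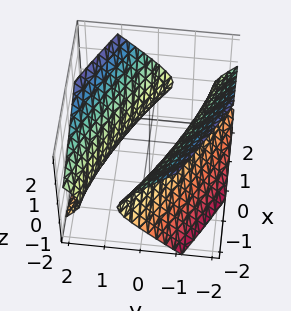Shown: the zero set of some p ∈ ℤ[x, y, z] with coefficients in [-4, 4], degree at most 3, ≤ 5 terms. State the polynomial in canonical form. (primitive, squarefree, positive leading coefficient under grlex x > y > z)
x^2 + 3*x*y + 3*y^2 - 3*z^2 - 2

I count 2 distinct pieces.
deg p = 2.
Checking where it meets the axes: the surface avoids every integer z-axis point in the box.
Solving for integer coefficients yields p as stated.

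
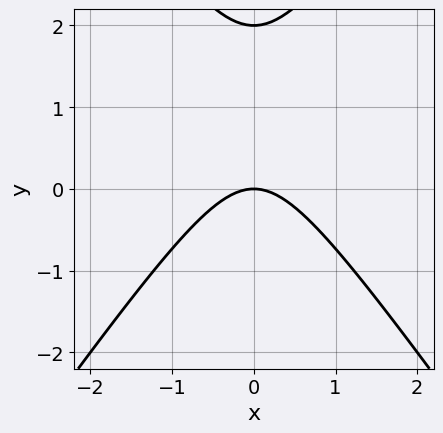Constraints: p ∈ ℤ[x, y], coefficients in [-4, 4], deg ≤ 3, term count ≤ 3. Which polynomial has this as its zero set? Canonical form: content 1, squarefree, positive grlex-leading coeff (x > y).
2*x^2 - y^2 + 2*y

The degree is 2 — no degree-1 curve has this shape.
Symmetries: mirror symmetry x ↦ −x ⇒ only even powers of x.
From the visible intercepts: it crosses the x-axis at the gridline x = 0; among the integer gridlines, it crosses the y-axis at y ∈ {0, 2}.
These observations pin down the coefficients.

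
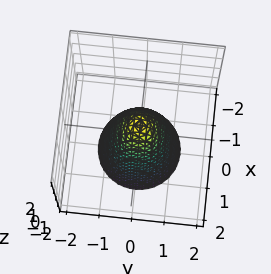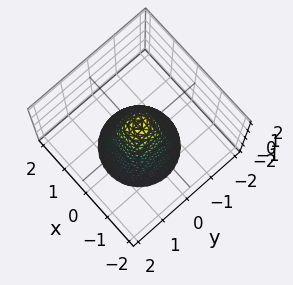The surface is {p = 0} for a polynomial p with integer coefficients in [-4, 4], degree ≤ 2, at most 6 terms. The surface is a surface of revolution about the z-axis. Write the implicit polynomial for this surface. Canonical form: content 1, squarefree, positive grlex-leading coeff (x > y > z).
First, the degree is 2 — the shape is more complex than any degree-1 surface.
Next, symmetry: the z-axis is an axis of rotation, so x and y enter only as x² + y².
Next, against the integer gridlines: a circular section at z = 0 has radius between 0 and 1; one z-axis crossing is at z = 1.
Finally, matching integer coefficients to the picture gives p.

2*x^2 + 2*y^2 + z - 1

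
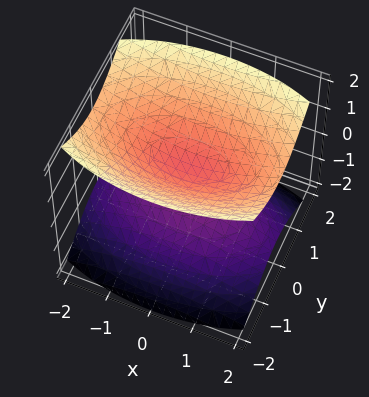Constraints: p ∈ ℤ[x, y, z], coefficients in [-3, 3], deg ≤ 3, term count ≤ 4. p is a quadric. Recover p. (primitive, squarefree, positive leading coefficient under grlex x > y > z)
x^2 + 3*y^2 - 3*z^2 + 1

(a) There are 2 components.
(b) The degree is 2 — two sheets facing apart; a quadric.
(c) Symmetries: it's symmetric under y → −y, forcing even powers of y; the x ↦ −x reflection is a symmetry, so x appears only in even powers; mirror symmetry z ↦ −z ⇒ only even powers of z.
(d) Against the integer gridlines: no y-intercept at any integer in the box; the surface avoids every integer x-axis point in the box.
(e) Fitting integer coefficients to these (and the overall shape) gives p.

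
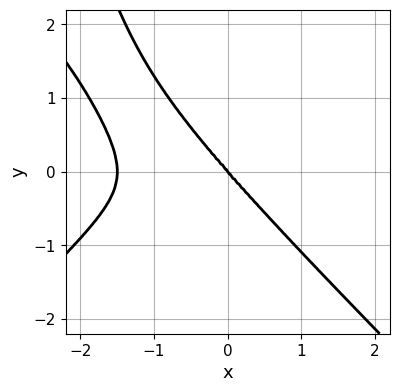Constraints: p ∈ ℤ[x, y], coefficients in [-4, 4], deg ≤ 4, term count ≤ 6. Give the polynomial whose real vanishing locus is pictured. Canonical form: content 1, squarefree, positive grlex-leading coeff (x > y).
The degree is 4 — a generic line meets the curve in up to 4 points.
From the visible intercepts: it meets the x-axis at x = 0 (among the integer gridlines); one y-axis crossing is at y = 0.
These observations pin down the coefficients.

2*x^4 - 2*x^2*y^2 + 3*x^3 + 2*y^3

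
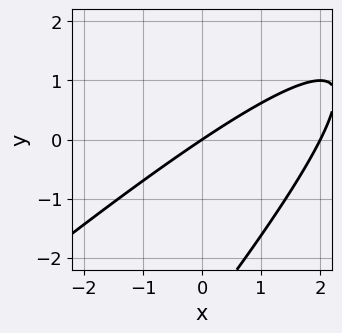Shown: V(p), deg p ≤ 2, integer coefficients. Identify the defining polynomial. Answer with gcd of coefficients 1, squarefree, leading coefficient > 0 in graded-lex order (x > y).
x^2 - 2*x*y + y^2 - 2*x + 3*y

Degree: a generic line meets the curve in up to 2 points, so deg p = 2.
Reading off the gridlines: the x-axis gridline crossings are at x ∈ {0, 2}; one y-axis crossing is at y = 0.
These observations pin down the coefficients.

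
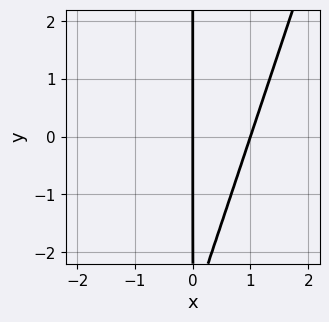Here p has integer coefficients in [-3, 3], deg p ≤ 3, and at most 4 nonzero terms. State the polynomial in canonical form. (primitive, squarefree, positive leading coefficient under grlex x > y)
3*x^2 - x*y - 3*x

(a) deg p = 2. The shape is more complex than any degree-1 curve.
(b) From the visible intercepts: the visible y-axis segment lies entirely on the curve; the x-axis gridline crossings are at x ∈ {0, 1}.
(c) Putting this together gives p.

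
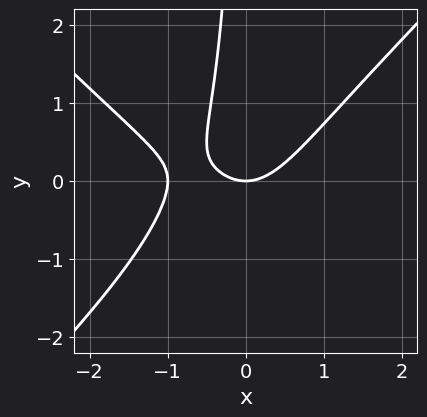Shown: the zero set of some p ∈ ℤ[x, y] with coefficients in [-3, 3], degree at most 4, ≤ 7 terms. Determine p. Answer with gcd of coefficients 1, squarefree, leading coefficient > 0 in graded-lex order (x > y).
x^3 - x*y^2 + x^2 - x*y - y

1. Degree: no degree-2 curve has this shape, so deg p = 3.
2. Observable constraints: the x-axis gridline crossings are at x ∈ {-1, 0}; one y-axis crossing is at y = 0.
3. Matching integer coefficients to the picture gives p.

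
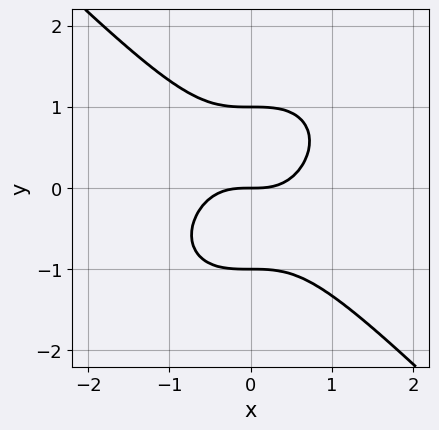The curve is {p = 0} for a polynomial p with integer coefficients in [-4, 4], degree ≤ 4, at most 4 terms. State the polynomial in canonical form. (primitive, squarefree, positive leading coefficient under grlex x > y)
x^3 + y^3 - y

1. The degree is 3 — no degree-2 curve has this shape.
2. From the visible intercepts: the y-axis gridline crossings are at y ∈ {-1, 0, 1}; one x-axis crossing is at x = 0.
3. The integer polynomial consistent with all of this is the stated p.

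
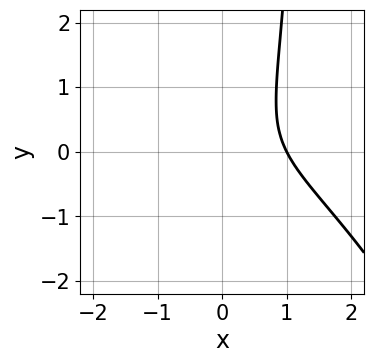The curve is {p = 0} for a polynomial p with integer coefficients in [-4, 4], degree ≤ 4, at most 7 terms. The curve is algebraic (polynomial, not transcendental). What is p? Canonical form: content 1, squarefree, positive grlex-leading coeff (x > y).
2*x^3 + 3*x^2*y + 2*x*y^2 - 3*y^2 - 2

First, deg p = 3. The shape is more complex than any degree-2 curve.
Then, checking where it meets the axes: it misses every integer gridline on the y-axis; it crosses the x-axis at the gridline x = 1.
Finally, the integer polynomial consistent with all of this is the stated p.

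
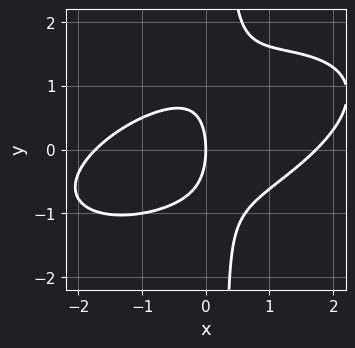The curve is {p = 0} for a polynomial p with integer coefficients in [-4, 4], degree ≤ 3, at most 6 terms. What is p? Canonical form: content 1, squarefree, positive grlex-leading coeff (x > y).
x^3 - 2*x^2*y + 3*x*y^2 - y^2 - 3*x

First, the degree is 3 — the shape is more complex than any degree-2 curve.
Then, reading off the gridlines: one y-axis crossing is at y = 0; it crosses the x-axis at the gridline x = 0.
Finally, the integer polynomial consistent with all of this is the stated p.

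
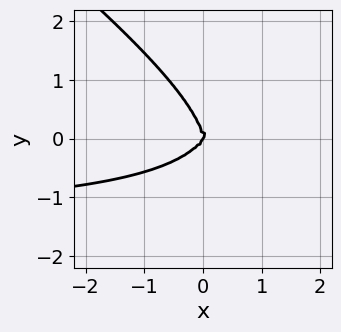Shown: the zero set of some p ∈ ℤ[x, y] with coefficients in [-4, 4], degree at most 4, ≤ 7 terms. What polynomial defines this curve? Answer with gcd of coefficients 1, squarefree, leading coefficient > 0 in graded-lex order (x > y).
2*x^3*y + 2*x^2*y^2 + y^4 + 3*x^3 - 2*x^2*y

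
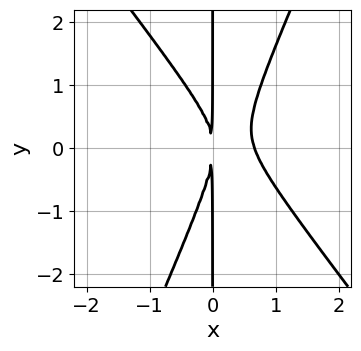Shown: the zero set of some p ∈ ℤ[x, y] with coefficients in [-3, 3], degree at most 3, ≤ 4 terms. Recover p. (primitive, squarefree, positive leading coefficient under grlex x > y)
(a) deg p = 3.
(b) Observable constraints: the visible y-axis segment lies entirely on the curve.
(c) The integer polynomial consistent with all of this is the stated p.

3*x^3 + x^2*y - x*y^2 - 2*x^2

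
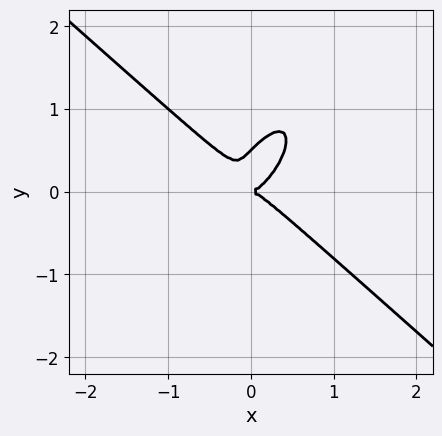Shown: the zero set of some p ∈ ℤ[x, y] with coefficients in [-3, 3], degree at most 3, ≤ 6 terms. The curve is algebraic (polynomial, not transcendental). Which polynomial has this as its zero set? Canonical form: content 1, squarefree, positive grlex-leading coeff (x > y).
3*x^3 - 2*x*y^2 + 2*y^3 - y^2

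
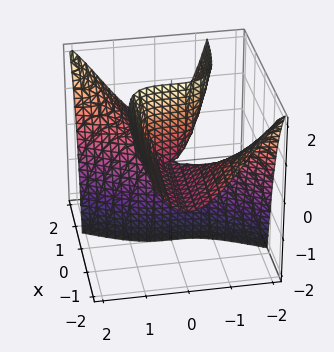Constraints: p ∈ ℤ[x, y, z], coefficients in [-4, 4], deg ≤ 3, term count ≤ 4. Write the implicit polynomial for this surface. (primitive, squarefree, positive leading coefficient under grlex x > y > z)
2*x*y^2 - y^3 - 2*x*z

deg p = 3. No degree-2 surface has this shape.
Reading off the gridlines: the visible z-axis segment lies entirely on the surface; it crosses the y-axis at the gridline y = 0.
Fitting integer coefficients to these (and the overall shape) gives p. Check: (2, 0, 0) on the x-axis lies on the surface, and p(2, 0, 0) = 0. ✓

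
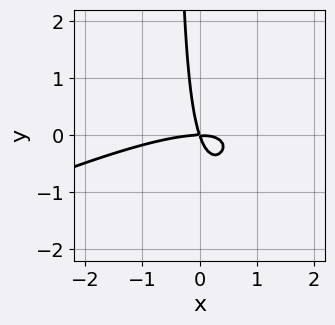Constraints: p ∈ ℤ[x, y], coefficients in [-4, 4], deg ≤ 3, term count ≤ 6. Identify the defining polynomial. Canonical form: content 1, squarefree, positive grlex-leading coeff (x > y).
(a) Degree: the shape is more complex than any degree-2 curve, so deg p = 3.
(b) From the visible intercepts: it crosses the x-axis at the gridline x = 0; one y-axis crossing is at y = 0.
(c) Together with the visible shape, these determine p as stated.

x^3 - 3*x^2*y + 2*x*y^2 + 3*x*y + y^2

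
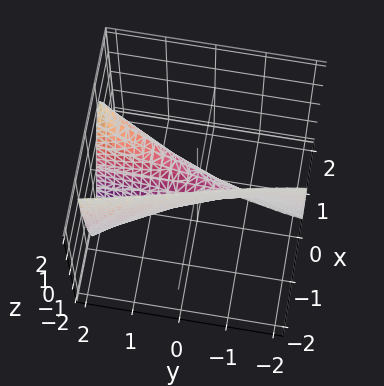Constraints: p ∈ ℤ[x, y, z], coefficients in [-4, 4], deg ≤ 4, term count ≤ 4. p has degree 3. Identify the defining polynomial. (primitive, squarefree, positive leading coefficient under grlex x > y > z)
(a) Degree: the shape is more complex than any degree-2 surface, so deg p = 3.
(b) Checking where it meets the axes: the visible y-axis segment lies entirely on the surface; it crosses the z-axis at the gridline z = 0.
(c) Together with the visible shape, these determine p as stated.

3*x^3 - 2*x*y + z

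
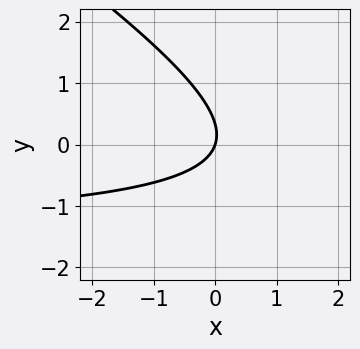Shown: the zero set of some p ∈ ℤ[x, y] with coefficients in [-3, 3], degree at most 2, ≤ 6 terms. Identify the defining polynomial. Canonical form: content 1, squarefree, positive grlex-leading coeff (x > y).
2*x*y + 3*y^2 + 3*x - y

1. The degree is 2 — the shape is more complex than any degree-1 curve.
2. From the axis intercepts and sections: it meets the y-axis at y = 0 (among the integer gridlines); it crosses the x-axis at the gridline x = 0.
3. Fitting integer coefficients to these (and the overall shape) gives p.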